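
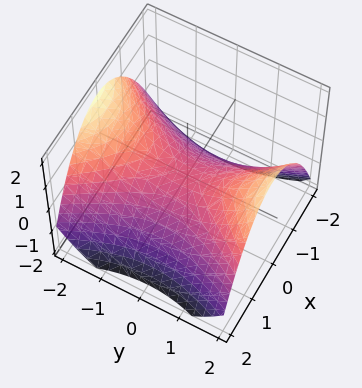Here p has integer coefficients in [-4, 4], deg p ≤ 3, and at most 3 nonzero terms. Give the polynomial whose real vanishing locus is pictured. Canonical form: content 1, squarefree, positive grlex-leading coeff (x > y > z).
First, the degree is 2 — a saddle surface; a quadric.
Next, symmetries: mirror symmetry y ↦ −y ⇒ only even powers of y; the x ↦ −x reflection is a symmetry, so x appears only in even powers.
Then, reading off the gridlines: it crosses the z-axis at the gridline z = 0; it crosses the y-axis at the gridline y = 0.
Finally, putting this together gives p.

2*x^2 - y^2 + 3*z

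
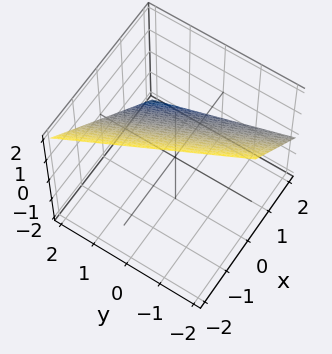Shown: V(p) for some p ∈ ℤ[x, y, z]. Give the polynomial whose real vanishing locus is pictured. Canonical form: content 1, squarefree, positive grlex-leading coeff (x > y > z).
2*x + y + 2*z - 2

deg p = 1. Every cross-section is a straight line — this is a plane.
From the axis intercepts and sections: one x-axis crossing is at x = 1; it meets the y-axis at y = 2 (among the integer gridlines); it meets the z-axis at z = 1 (among the integer gridlines).
The integer polynomial consistent with all of this is the stated p.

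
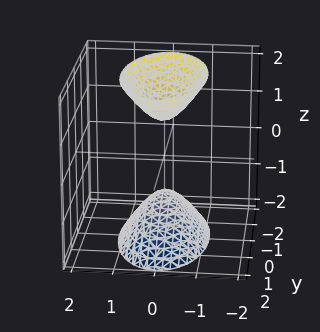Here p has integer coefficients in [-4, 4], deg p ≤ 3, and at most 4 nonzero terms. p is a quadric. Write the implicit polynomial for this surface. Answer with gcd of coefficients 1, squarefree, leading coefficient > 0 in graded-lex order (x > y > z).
3*x^2 + y^2 - z^2 + 1

I count 2 distinct pieces. Treating them together as one polynomial.
The degree is 2 — two separate bowl-shaped sheets opening away from each other; a quadric.
Symmetries: mirror symmetry z ↦ −z ⇒ only even powers of z; the y ↦ −y reflection is a symmetry, so y appears only in even powers; the x ↦ −x reflection is a symmetry, so x appears only in even powers.
Checking where it meets the axes: it misses every integer gridline on the y-axis; the surface avoids every integer x-axis point in the box; among the integer gridlines, it crosses the z-axis at z ∈ {-1, 1}.
Together with the visible shape, these determine p as stated.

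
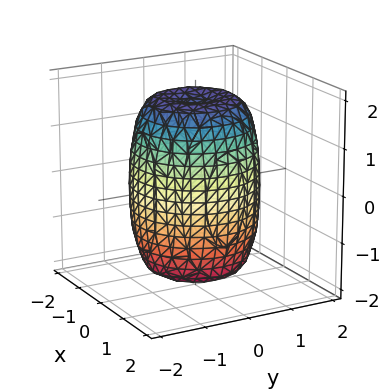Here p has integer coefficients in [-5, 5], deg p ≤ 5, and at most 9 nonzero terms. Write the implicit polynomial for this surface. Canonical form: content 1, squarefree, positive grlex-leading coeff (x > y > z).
2*x^4 + 4*x^2*y^2 + 2*y^4 - 2*x^2 - 2*y^2 + z^2 - 3

The degree is 4 — no degree-3 surface has this shape.
Symmetries: every cross-section ⟂ z is a circle, so x, y appear only via x² + y².
Against the integer gridlines: a circular section at z = 0 has radius between 1 and 2.
Putting this together gives p.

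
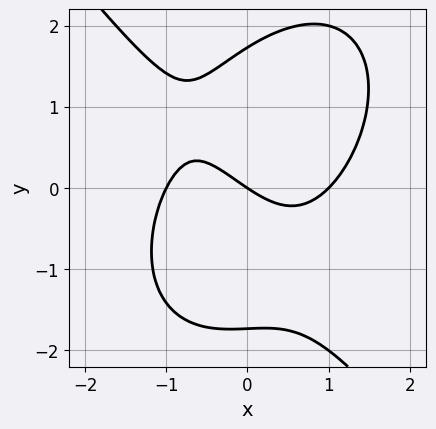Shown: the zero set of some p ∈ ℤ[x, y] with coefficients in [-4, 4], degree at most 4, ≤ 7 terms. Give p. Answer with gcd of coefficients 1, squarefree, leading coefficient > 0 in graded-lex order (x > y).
Degree: the shape is more complex than any degree-2 curve, so deg p = 3.
Observable constraints: one y-axis crossing is at y = 0; the x-axis gridline crossings are at x ∈ {-1, 0, 1}.
Fitting integer coefficients to these (and the overall shape) gives p.

2*x^3 + y^3 - x*y - 2*x - 3*y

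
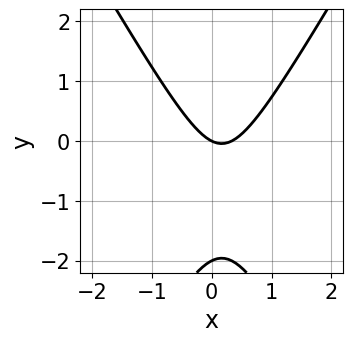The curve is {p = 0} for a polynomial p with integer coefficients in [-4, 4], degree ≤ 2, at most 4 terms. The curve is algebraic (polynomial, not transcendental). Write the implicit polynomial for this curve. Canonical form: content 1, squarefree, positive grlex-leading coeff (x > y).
(a) Degree: a generic line meets the curve in up to 2 points, so deg p = 2.
(b) Checking where it meets the axes: it crosses the x-axis at the gridline x = 0; among the integer gridlines, it crosses the y-axis at y ∈ {-2, 0}.
(c) Assembling these constraints gives the stated polynomial.

3*x^2 - y^2 - x - 2*y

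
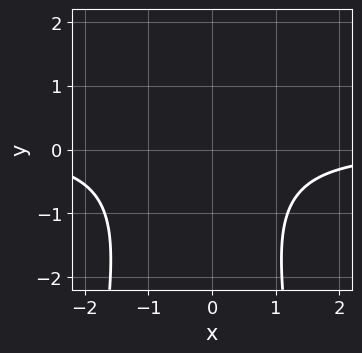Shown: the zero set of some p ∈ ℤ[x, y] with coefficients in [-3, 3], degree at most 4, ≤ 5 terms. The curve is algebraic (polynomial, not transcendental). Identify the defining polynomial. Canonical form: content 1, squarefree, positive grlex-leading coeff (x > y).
(a) Degree: the shape is more complex than any degree-2 curve, so deg p = 3.
(b) Checking where it meets the axes: the curve avoids every integer x-axis point in the box; the curve avoids every integer y-axis point in the box.
(c) Putting this together gives p.

2*x^2*y + x*y + y^2 + 3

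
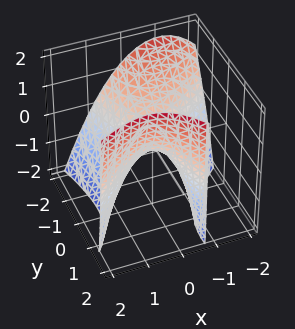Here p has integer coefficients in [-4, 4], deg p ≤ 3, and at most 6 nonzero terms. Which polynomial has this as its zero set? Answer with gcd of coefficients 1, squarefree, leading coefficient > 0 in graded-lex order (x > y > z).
The degree is 2 — a generic line meets the surface in up to 2 points.
Observable constraints: one y-axis crossing is at y = 0; one z-axis crossing is at z = 0; one x-axis crossing is at x = 0.
These observations pin down the coefficients.

2*x^2 - 2*x*y - y^2 - y*z + 2*z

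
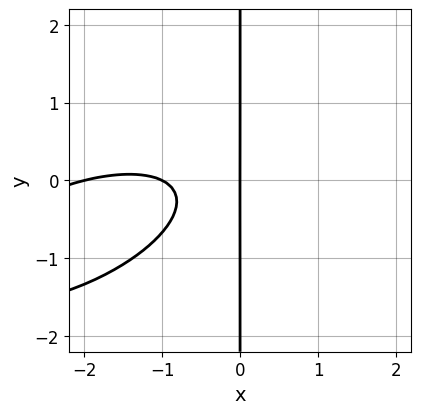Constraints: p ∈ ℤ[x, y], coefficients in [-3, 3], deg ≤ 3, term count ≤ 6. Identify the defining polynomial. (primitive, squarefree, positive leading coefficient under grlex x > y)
x^3 - 2*x^2*y + 3*x*y^2 + 3*x^2 + 2*x

First, the degree is 3 — a generic line meets the curve in up to 3 points.
Next, against the integer gridlines: every point of the y-axis in the box is on the curve; among the integer gridlines, it crosses the x-axis at x ∈ {-2, -1, 0}.
Finally, the integer polynomial consistent with all of this is the stated p.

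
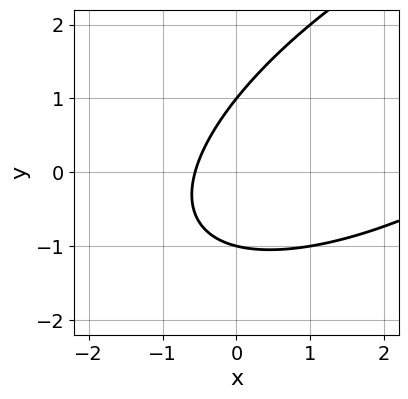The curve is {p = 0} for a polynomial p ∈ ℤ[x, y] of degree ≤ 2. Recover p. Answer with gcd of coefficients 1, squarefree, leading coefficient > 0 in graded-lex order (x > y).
deg p = 2. The shape is more complex than any degree-1 curve.
Reading off the gridlines: among the integer gridlines, it crosses the y-axis at y ∈ {-1, 1}.
Matching integer coefficients to the picture gives p.

x^2 - 2*x*y + 2*y^2 - 3*x - 2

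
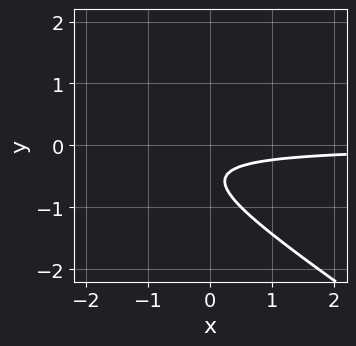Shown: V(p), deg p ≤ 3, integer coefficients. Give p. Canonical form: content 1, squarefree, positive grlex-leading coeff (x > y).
2*x*y + 3*y^2 + 3*y + 1

1. deg p = 2. The shape is more complex than any degree-1 curve.
2. Checking where it meets the axes: it misses every integer gridline on the y-axis; it misses every integer gridline on the x-axis.
3. Fitting integer coefficients to these (and the overall shape) gives p.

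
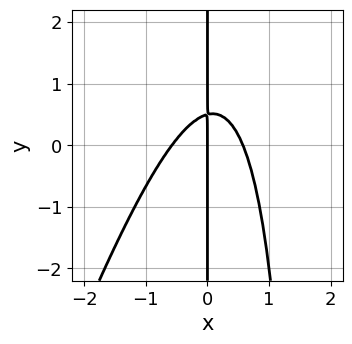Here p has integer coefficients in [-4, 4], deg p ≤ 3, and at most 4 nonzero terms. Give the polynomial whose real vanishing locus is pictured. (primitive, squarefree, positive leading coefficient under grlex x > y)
3*x^3 - x^2*y + 2*x*y - x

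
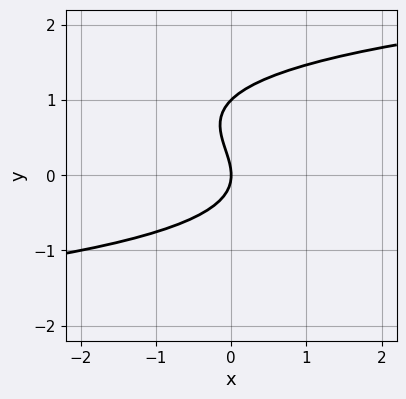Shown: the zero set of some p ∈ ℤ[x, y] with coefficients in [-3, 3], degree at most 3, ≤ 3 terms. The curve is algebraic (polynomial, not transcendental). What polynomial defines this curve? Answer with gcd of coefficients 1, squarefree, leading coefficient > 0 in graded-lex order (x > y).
y^3 - y^2 - x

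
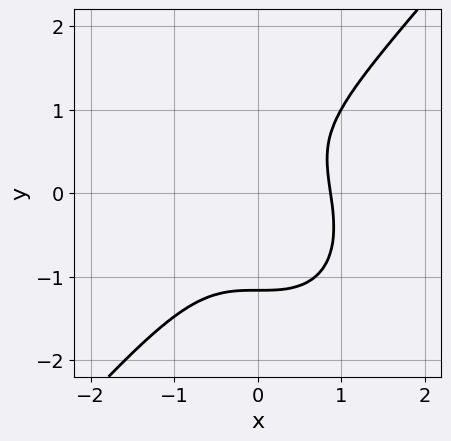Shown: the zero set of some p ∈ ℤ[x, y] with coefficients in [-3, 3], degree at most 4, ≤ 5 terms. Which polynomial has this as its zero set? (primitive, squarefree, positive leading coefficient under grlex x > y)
First, degree: a generic line meets the curve in up to 3 points, so deg p = 3.
Finally, the integer polynomial consistent with all of this is the stated p.

3*x^3 - 2*y^3 + y - 2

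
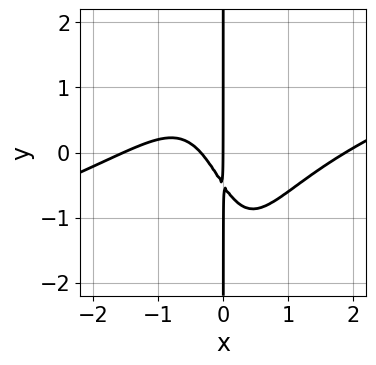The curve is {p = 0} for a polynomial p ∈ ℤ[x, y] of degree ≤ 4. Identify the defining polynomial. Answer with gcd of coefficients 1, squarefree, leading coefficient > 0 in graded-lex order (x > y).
x^4 - 3*x^3*y - 3*x^2 - 2*x*y - x

(a) Degree: the shape is more complex than any degree-3 curve, so deg p = 4.
(b) From the axis intercepts and sections: it meets the x-axis at x = 0 (among the integer gridlines); every point of the y-axis in the box is on the curve.
(c) Together with the visible shape, these determine p as stated.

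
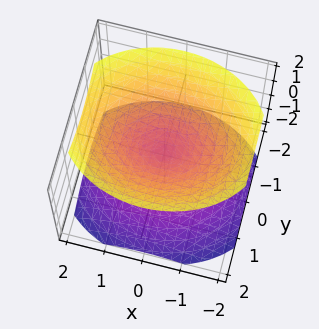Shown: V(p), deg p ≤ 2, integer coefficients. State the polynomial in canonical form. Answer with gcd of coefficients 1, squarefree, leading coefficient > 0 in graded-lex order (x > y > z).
I count 2 distinct pieces. They look like related sheets of one shape, so recover p as a whole.
Degree: a double cone through the origin; a quadric, so deg p = 2.
Symmetries: the x ↦ −x reflection is a symmetry, so x appears only in even powers; the y ↦ −y reflection is a symmetry, so y appears only in even powers; mirror symmetry z ↦ −z ⇒ only even powers of z.
Checking where it meets the axes: it crosses the x-axis at the gridline x = 0; one z-axis crossing is at z = 0.
Together with the visible shape, these determine p as stated.

2*x^2 + 3*y^2 - 3*z^2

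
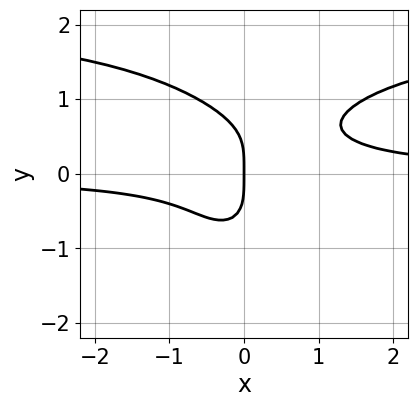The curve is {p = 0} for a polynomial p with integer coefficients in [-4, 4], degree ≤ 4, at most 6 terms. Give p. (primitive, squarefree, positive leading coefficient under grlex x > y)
1. The degree is 4 — the shape is more complex than any degree-3 curve.
2. Checking where it meets the axes: it meets the x-axis at x = 0 (among the integer gridlines); it meets the y-axis at y = 0 (among the integer gridlines).
3. Matching integer coefficients to the picture gives p.

x^2*y^2 + y^4 - 2*x^2*y + x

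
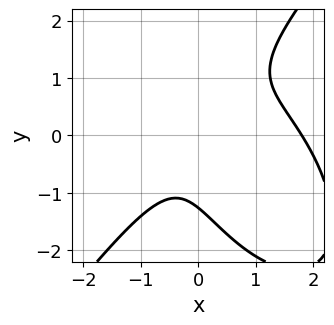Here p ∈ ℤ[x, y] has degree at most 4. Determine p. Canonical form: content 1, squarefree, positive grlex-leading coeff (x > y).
2*x^3 - y^3 - 3*x^2 + 3*x*y - 2

1. deg p = 3. No degree-2 curve has this shape.
2. Solving for integer coefficients yields p as stated.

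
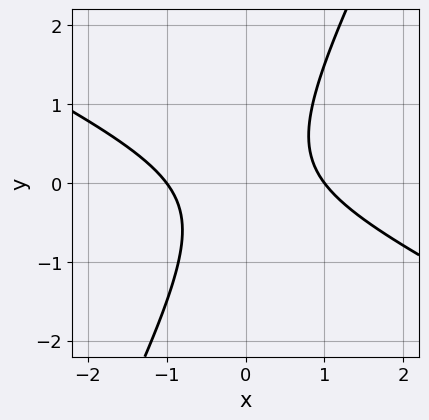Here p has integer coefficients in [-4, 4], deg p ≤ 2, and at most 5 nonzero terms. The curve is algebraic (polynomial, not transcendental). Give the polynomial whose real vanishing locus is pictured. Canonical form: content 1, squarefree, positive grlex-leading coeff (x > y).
1. deg p = 2. The shape is more complex than any degree-1 curve.
2. From the visible intercepts: the curve avoids every integer y-axis point in the box; the x-axis gridline crossings are at x ∈ {-1, 1}.
3. Solving for integer coefficients yields p as stated.

2*x^2 + 3*x*y - 2*y^2 - 2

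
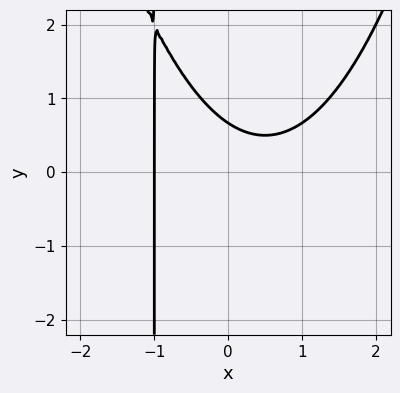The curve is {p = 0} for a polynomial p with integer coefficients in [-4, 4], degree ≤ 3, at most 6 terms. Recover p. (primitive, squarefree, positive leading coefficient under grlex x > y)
1. deg p = 3.
2. Checking where it meets the axes: it meets the x-axis at x = -1 (among the integer gridlines).
3. Solving for integer coefficients yields p as stated.

2*x^3 - 3*x*y - 3*y + 2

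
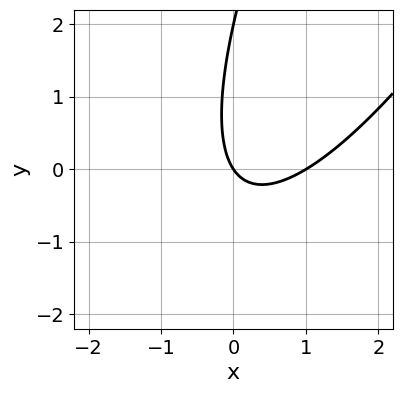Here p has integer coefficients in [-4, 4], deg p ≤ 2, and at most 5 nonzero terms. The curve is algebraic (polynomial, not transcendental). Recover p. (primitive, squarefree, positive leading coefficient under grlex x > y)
First, deg p = 2. A generic line meets the curve in up to 2 points.
Then, from the visible intercepts: among the integer gridlines, it crosses the x-axis at x ∈ {0, 1}; the y-axis gridline crossings are at y ∈ {0, 2}.
Finally, assembling these constraints gives the stated polynomial.

3*x^2 - 3*x*y + y^2 - 3*x - 2*y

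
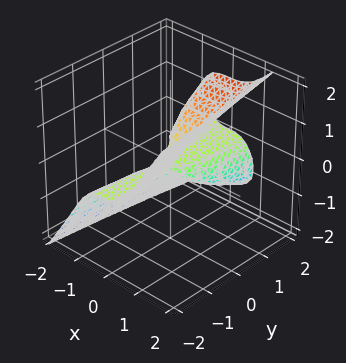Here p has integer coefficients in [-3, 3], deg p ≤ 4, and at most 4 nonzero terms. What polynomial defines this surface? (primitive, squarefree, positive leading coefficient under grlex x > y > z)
2*x^3 - z^3 + y*z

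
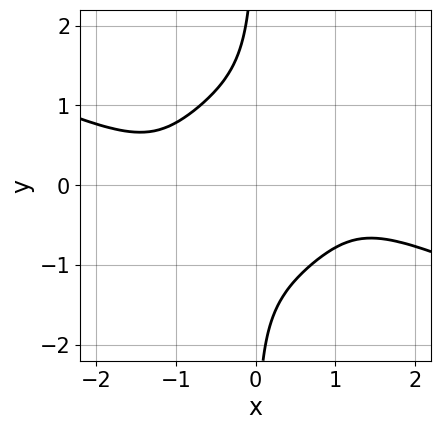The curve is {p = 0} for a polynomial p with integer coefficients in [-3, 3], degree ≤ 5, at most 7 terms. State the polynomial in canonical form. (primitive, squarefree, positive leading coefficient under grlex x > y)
First, degree: the shape is more complex than any degree-3 curve, so deg p = 4.
Next, observable constraints: the curve avoids every integer x-axis point in the box; no y-intercept at any integer in the box.
Finally, fitting integer coefficients to these (and the overall shape) gives p.

x^4 + 2*x^3*y + 3*x*y^3 - x^2 + 3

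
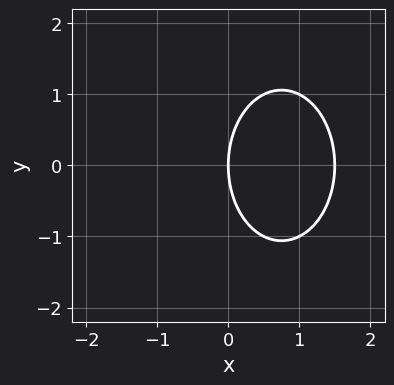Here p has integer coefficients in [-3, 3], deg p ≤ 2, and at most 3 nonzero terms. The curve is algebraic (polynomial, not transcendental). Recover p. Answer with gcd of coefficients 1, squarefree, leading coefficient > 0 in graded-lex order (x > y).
2*x^2 + y^2 - 3*x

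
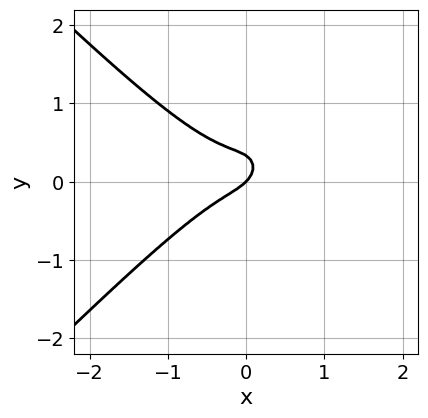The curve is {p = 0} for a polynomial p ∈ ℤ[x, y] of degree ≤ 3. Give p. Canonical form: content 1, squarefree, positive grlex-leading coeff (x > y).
First, the degree is 3 — a generic line meets the curve in up to 3 points.
Then, reading off the gridlines: one x-axis crossing is at x = 0; it crosses the y-axis at the gridline y = 0.
Finally, matching integer coefficients to the picture gives p.

3*x^3 - 3*x*y^2 + 3*y^2 + x - y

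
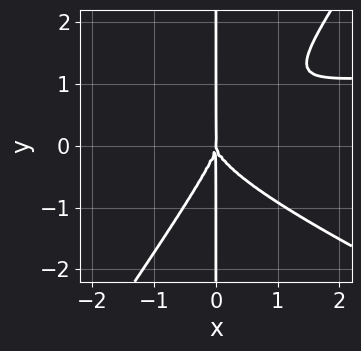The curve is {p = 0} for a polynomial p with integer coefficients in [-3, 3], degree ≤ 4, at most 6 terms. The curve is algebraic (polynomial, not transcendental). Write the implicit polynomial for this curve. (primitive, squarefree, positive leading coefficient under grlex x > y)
First, deg p = 4.
Then, reading off the gridlines: the visible y-axis segment lies entirely on the curve; it crosses the x-axis at the gridline x = 0.
Finally, the integer polynomial consistent with all of this is the stated p.

2*x^3*y + 3*x^2*y^2 - 3*x*y^3 - 3*x^3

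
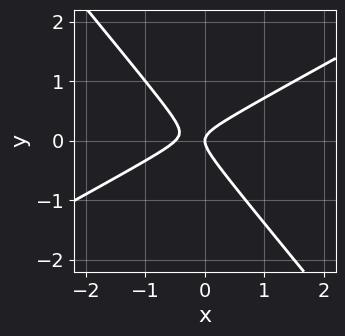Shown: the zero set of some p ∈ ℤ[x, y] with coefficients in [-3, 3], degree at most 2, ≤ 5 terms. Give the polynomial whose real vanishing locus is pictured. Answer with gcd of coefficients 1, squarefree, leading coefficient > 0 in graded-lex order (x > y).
2*x^2 - 2*x*y - 3*y^2 + x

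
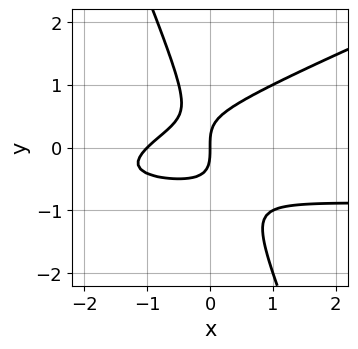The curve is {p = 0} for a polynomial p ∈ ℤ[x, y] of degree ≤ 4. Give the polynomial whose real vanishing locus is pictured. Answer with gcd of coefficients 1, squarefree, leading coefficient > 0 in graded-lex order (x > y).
x^2*y - 2*x*y^2 - y^3 + x^2 + x

1. Degree: the shape is more complex than any degree-2 curve, so deg p = 3.
2. Against the integer gridlines: the x-axis gridline crossings are at x ∈ {-1, 0}; it crosses the y-axis at the gridline y = 0.
3. Together with the visible shape, these determine p as stated.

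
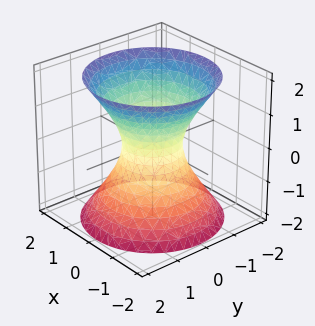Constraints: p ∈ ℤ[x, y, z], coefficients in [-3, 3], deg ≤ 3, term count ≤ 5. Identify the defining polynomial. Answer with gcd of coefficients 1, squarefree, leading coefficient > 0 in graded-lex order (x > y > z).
3*x^2 + 3*y^2 - 2*z^2 - 2

First, deg p = 2.
Then, symmetries: it's symmetric under z → −z, forcing even powers of z; the surface is invariant under rotation about z: p = q(x² + y², z).
Then, against the integer gridlines: a circular section at z = -1 has radius between 1 and 2; no z-intercept at any integer in the box.
Finally, assembling these constraints gives the stated polynomial.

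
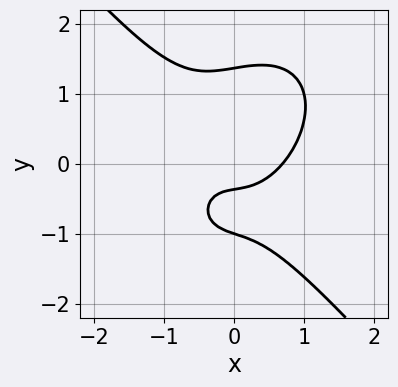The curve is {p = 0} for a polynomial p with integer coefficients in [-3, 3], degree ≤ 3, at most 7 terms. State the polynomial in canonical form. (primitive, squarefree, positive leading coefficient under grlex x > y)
3*x^3 + 2*y^3 - x*y - 3*y - 1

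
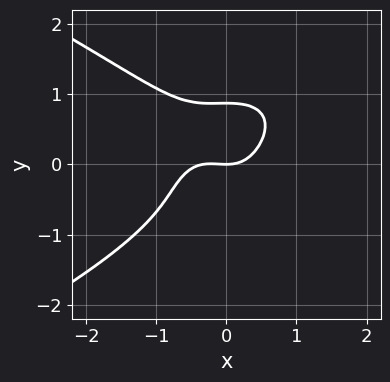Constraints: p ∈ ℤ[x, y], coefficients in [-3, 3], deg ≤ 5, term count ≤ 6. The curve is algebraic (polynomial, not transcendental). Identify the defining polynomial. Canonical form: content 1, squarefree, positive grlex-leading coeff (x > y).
3*y^4 + 3*x^3 + x^2 - 2*y

deg p = 4. No degree-3 curve has this shape.
Observable constraints: it meets the y-axis at y = 0 (among the integer gridlines); one x-axis crossing is at x = 0.
Matching integer coefficients to the picture gives p.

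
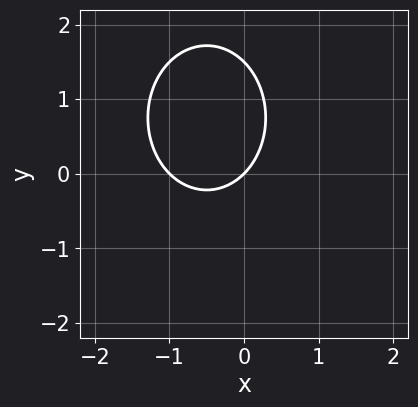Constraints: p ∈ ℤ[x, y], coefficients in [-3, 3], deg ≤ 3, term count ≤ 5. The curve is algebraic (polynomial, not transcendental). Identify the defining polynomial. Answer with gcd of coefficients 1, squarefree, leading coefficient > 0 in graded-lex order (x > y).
3*x^2 + 2*y^2 + 3*x - 3*y

The degree is 2 — the shape is more complex than any degree-1 curve.
Checking where it meets the axes: it crosses the y-axis at the gridline y = 0; among the integer gridlines, it crosses the x-axis at x ∈ {-1, 0}.
Putting this together gives p.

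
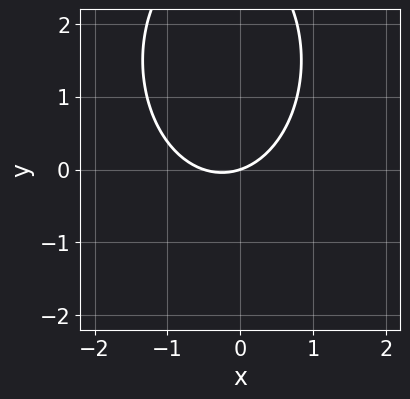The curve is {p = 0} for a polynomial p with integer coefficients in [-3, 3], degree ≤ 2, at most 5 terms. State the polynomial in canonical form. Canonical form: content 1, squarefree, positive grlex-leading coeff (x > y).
2*x^2 + y^2 + x - 3*y

deg p = 2. No degree-1 curve has this shape.
Checking where it meets the axes: it crosses the y-axis at the gridline y = 0; it meets the x-axis at x = 0 (among the integer gridlines).
These observations pin down the coefficients.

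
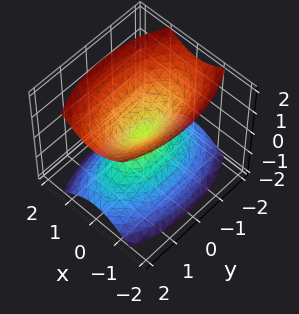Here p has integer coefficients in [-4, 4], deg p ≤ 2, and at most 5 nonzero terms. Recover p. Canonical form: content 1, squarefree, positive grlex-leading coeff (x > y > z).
I count 2 distinct pieces. They look like related sheets of one shape, so recover p as a whole.
Degree: two nappes meeting at a single point; a quadric, so deg p = 2.
Symmetries: it's symmetric under x → −x, forcing even powers of x; it's symmetric under z → −z, forcing even powers of z; the y ↦ −y reflection is a symmetry, so y appears only in even powers.
Checking where it meets the axes: one y-axis crossing is at y = 0; one x-axis crossing is at x = 0.
These observations pin down the coefficients.

3*x^2 + y^2 - 2*z^2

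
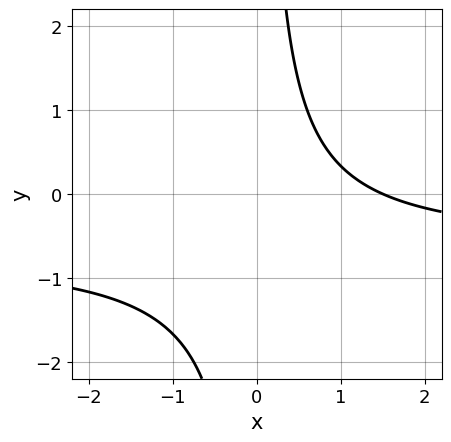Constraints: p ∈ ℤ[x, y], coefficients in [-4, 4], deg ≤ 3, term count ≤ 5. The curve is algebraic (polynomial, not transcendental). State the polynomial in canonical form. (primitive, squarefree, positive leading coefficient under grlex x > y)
3*x*y + 2*x - 3

The degree is 2 — a generic line meets the curve in up to 2 points.
From the axis intercepts and sections: no y-intercept at any integer in the box.
These observations pin down the coefficients.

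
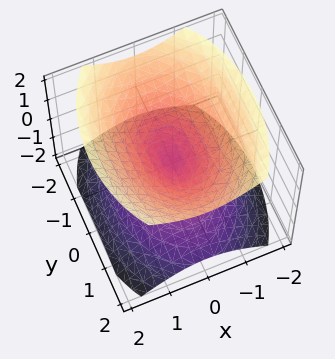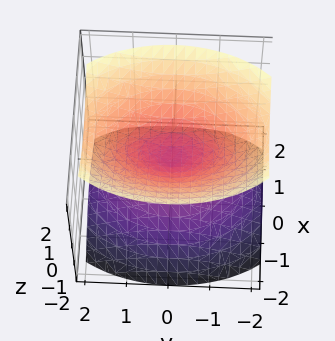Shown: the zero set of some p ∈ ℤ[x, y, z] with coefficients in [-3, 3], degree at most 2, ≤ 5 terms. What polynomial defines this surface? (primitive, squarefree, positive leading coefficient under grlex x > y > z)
1. The picture has 2 separate pieces. Treating them together as one polynomial.
2. Degree: a double cone through the origin; a quadric, so deg p = 2.
3. Symmetries: it's symmetric under y → −y, forcing even powers of y; the z ↦ −z reflection is a symmetry, so z appears only in even powers; mirror symmetry x ↦ −x ⇒ only even powers of x.
4. Reading off the gridlines: one z-axis crossing is at z = 0; it meets the y-axis at y = 0 (among the integer gridlines).
5. Fitting integer coefficients to these (and the overall shape) gives p.

2*x^2 + y^2 - 2*z^2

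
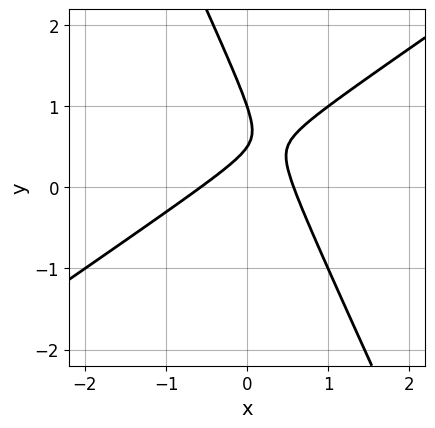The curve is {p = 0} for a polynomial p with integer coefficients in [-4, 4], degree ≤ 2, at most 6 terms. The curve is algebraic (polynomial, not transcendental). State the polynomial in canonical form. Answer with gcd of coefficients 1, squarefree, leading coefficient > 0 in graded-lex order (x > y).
3*x^2 - 3*x*y - 2*y^2 + 3*y - 1

1. The degree is 2 — no degree-1 curve has this shape.
2. From the visible intercepts: it crosses the y-axis at the gridline y = 1.
3. Matching integer coefficients to the picture gives p.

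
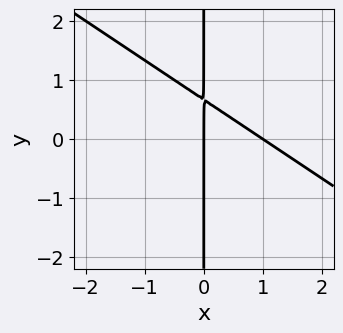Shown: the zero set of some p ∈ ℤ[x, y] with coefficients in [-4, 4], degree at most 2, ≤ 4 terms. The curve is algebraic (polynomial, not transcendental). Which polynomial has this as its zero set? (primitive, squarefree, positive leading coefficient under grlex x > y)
2*x^2 + 3*x*y - 2*x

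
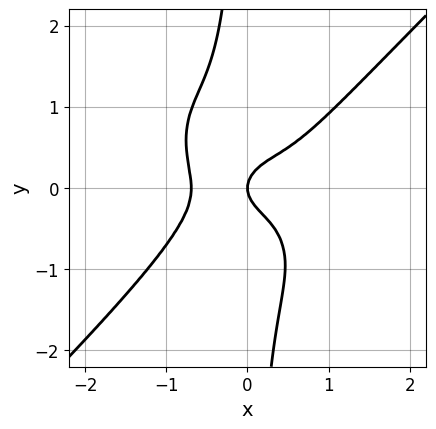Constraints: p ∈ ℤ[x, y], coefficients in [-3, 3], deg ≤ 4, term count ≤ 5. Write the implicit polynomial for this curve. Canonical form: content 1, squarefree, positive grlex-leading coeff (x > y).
First, degree: a generic line meets the curve in up to 4 points, so deg p = 4.
Next, checking where it meets the axes: it meets the x-axis at x = 0 (among the integer gridlines); one y-axis crossing is at y = 0.
Finally, putting this together gives p.

3*x^4 - 3*x*y^3 - 2*y^2 + x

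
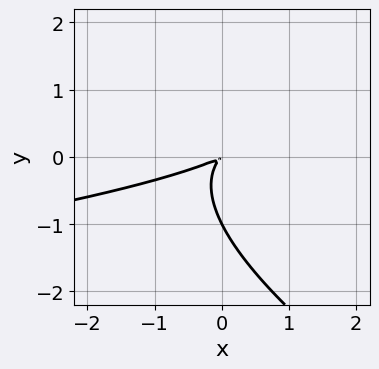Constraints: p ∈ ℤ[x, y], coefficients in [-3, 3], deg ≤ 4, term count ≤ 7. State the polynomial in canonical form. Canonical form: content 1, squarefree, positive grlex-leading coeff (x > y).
x*y^2 + 2*y^3 + x^2 - 3*x*y + 2*y^2

1. The degree is 3 — a generic line meets the curve in up to 3 points.
2. From the visible intercepts: one y-axis crossing is at y = -1.
3. Fitting integer coefficients to these (and the overall shape) gives p.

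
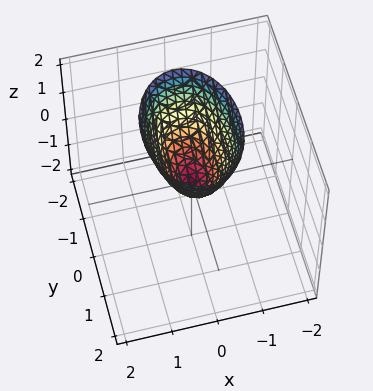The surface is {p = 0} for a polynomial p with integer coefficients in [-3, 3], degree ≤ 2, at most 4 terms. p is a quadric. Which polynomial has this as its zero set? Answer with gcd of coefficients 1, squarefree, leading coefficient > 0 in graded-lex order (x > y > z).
(a) deg p = 2.
(b) Symmetries: mirror symmetry y ↦ −y ⇒ only even powers of y; the x ↦ −x reflection is a symmetry, so x appears only in even powers.
(c) Reading off the gridlines: one y-axis crossing is at y = 0; one z-axis crossing is at z = 0.
(d) Fitting integer coefficients to these (and the overall shape) gives p.

2*x^2 + y^2 - z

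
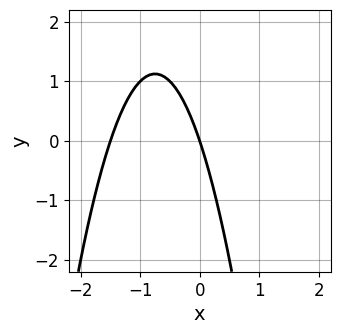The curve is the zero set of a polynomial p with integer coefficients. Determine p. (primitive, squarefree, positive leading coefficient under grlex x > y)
2*x^2 + 3*x + y

The degree is 2 — a generic line meets the curve in up to 2 points.
From the axis intercepts and sections: it meets the x-axis at x = 0 (among the integer gridlines); it meets the y-axis at y = 0 (among the integer gridlines).
These observations pin down the coefficients.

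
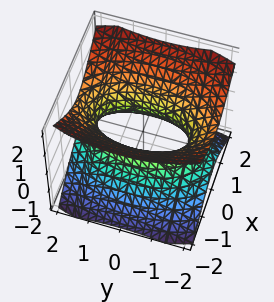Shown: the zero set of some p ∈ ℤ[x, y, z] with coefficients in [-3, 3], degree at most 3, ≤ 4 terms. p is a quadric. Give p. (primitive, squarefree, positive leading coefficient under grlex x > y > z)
First, deg p = 2.
Next, symmetries: the z ↦ −z reflection is a symmetry, so z appears only in even powers; the x ↦ −x reflection is a symmetry, so x appears only in even powers; it's symmetric under y → −y, forcing even powers of y.
Then, against the integer gridlines: the surface avoids every integer z-axis point in the box.
Finally, the integer polynomial consistent with all of this is the stated p.

3*x^2 + y^2 - 3*z^2 - 2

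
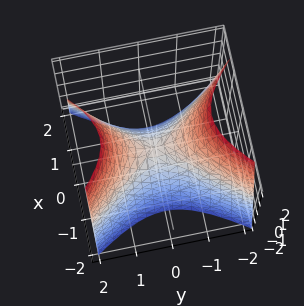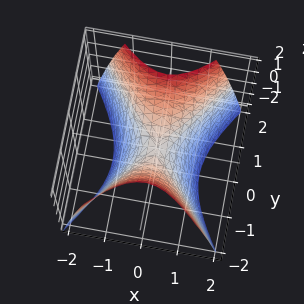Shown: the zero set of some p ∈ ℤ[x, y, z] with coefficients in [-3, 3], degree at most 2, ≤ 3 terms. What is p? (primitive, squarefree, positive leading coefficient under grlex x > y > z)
3*x^2 - 2*y^2 + 2*z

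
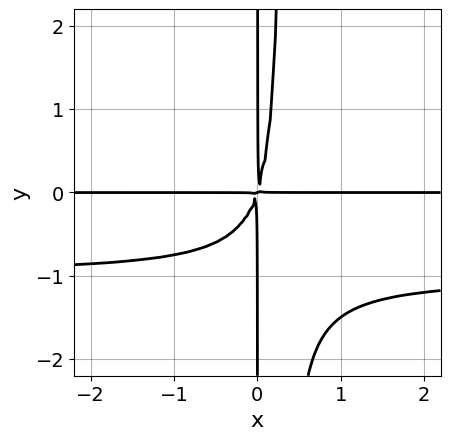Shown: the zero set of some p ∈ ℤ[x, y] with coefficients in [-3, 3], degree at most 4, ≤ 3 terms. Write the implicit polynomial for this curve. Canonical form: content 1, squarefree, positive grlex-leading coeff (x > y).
3*x^2*y^2 + 3*x^2*y - x*y^2

1. deg p = 4. The shape is more complex than any degree-3 curve.
2. Against the integer gridlines: the visible y-axis segment lies entirely on the curve; every point of the x-axis in the box is on the curve.
3. Matching integer coefficients to the picture gives p.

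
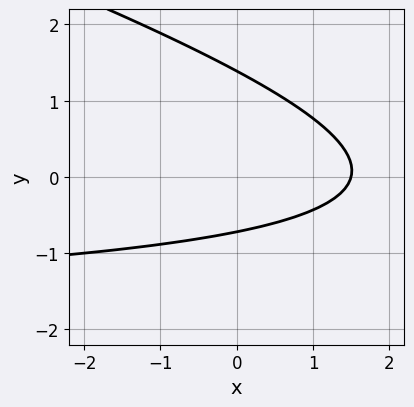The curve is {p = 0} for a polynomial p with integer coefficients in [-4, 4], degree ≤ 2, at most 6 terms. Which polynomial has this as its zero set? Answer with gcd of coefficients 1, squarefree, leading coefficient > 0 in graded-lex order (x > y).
x*y + 3*y^2 + 2*x - 2*y - 3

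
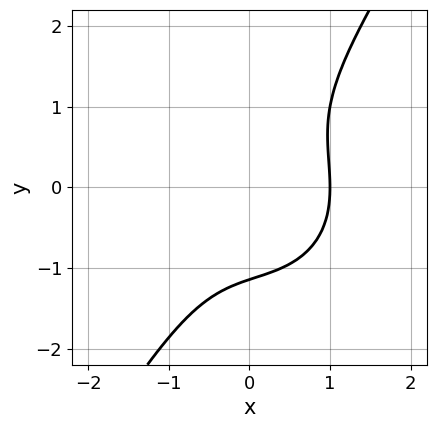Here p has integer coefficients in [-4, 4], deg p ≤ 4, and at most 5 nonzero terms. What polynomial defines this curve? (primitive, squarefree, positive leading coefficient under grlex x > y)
3*x^3 + 2*x*y^2 - 2*y^3 - 3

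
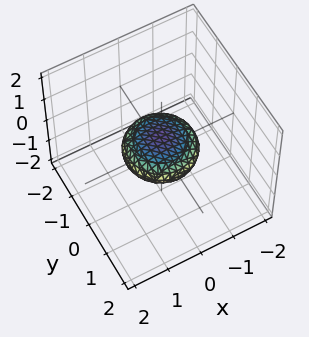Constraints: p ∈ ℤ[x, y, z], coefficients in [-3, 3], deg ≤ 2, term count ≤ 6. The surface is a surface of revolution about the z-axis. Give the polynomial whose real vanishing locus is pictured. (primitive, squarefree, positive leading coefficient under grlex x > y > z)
(a) The degree is 2 — a generic line meets the surface in up to 2 points.
(b) Symmetries: the z-axis is an axis of rotation, so x and y enter only as x² + y².
(c) From the visible intercepts: a circular section at z = 0 has radius exactly 1; the y-axis gridline crossings are at y ∈ {-1, 1}; among the integer gridlines, it crosses the x-axis at x ∈ {-1, 1}.
(d) Fitting integer coefficients to these (and the overall shape) gives p.

x^2 + y^2 + 3*z^2 - 1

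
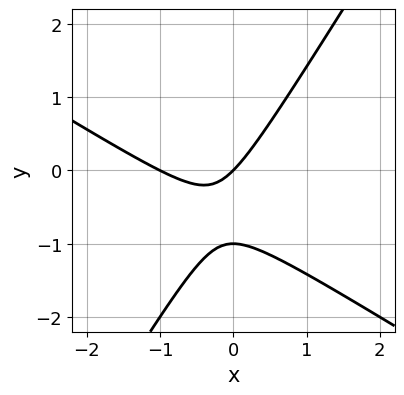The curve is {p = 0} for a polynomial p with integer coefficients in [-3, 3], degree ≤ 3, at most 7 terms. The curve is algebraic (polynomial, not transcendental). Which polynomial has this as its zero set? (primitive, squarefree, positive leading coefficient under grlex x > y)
x^2 + x*y - y^2 + x - y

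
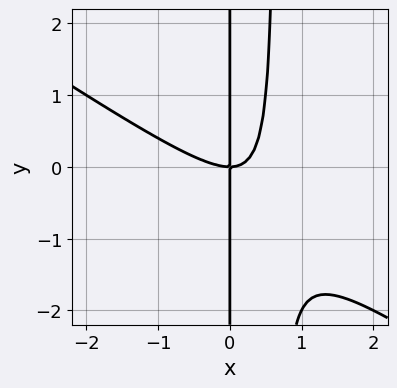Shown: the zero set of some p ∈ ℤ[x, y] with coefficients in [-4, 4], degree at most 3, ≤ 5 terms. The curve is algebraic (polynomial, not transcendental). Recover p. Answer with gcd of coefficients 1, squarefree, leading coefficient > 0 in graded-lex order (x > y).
(a) Degree: the shape is more complex than any degree-2 curve, so deg p = 3.
(b) Reading off the gridlines: one x-axis crossing is at x = 0; the visible y-axis segment lies entirely on the curve.
(c) Matching integer coefficients to the picture gives p.

2*x^3 + 3*x^2*y - 2*x*y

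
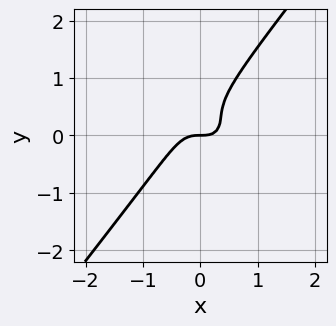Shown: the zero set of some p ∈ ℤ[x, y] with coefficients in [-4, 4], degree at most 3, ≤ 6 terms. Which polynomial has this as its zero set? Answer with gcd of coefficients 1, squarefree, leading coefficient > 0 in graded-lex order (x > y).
(a) deg p = 3. The shape is more complex than any degree-2 curve.
(b) Checking where it meets the axes: it meets the x-axis at x = 0 (among the integer gridlines); it crosses the y-axis at the gridline y = 0.
(c) Solving for integer coefficients yields p as stated.

3*x^3 + 2*x*y^2 - 3*y^3 + 2*y^2 - y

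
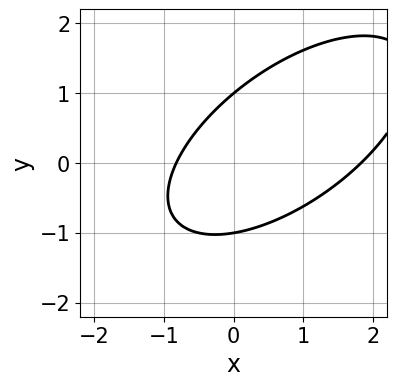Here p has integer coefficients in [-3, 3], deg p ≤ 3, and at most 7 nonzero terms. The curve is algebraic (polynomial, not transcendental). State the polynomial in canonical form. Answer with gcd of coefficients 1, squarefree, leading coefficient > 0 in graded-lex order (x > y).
1. Degree: no degree-1 curve has this shape, so deg p = 2.
2. Against the integer gridlines: the y-axis gridline crossings are at y ∈ {-1, 1}.
3. Matching integer coefficients to the picture gives p.

2*x^2 - 3*x*y + 3*y^2 - 2*x - 3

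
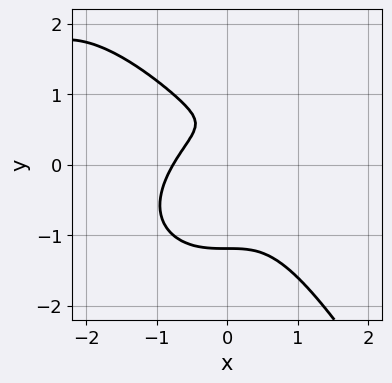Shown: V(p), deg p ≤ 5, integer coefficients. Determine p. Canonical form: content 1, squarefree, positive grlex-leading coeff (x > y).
First, degree: the shape is more complex than any degree-3 curve, so deg p = 4.
Finally, solving for integer coefficients yields p as stated.

x^4 + 3*x^3 + 2*y^3 - 2*y + 1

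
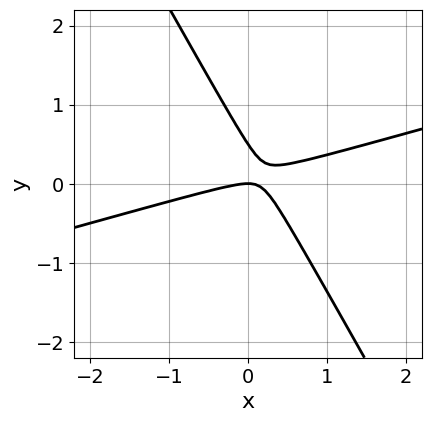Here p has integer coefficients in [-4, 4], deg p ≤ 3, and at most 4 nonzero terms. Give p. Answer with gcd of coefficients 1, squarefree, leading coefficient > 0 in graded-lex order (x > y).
x^2 - 3*x*y - 2*y^2 + y

1. The degree is 2 — a generic line meets the curve in up to 2 points.
2. Observable constraints: one x-axis crossing is at x = 0; one y-axis crossing is at y = 0.
3. Putting this together gives p.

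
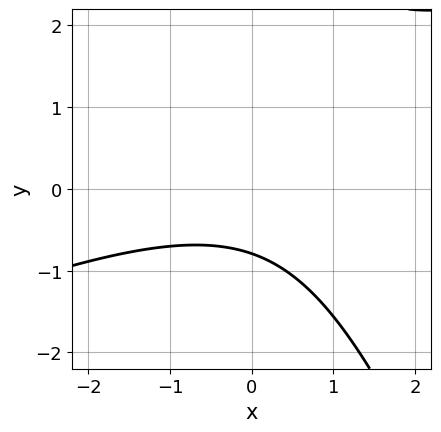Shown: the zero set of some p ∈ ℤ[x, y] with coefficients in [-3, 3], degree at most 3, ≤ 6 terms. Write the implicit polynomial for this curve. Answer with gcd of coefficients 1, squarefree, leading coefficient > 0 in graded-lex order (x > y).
x^2 - 2*x*y - y^2 + 3*y + 3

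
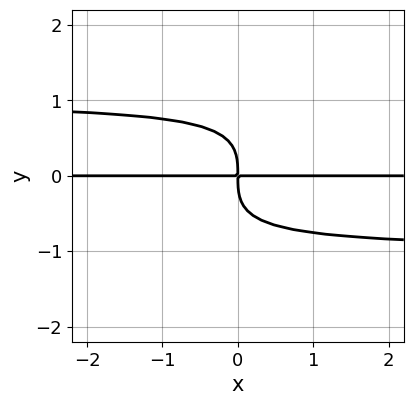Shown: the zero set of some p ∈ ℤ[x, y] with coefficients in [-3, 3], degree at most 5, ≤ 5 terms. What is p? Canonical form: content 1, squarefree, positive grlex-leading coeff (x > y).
(a) Degree: a generic line meets the curve in up to 4 points, so deg p = 4.
(b) From the visible intercepts: every point of the x-axis in the box is on the curve.
(c) These observations pin down the coefficients.

x*y^3 - y^4 - x*y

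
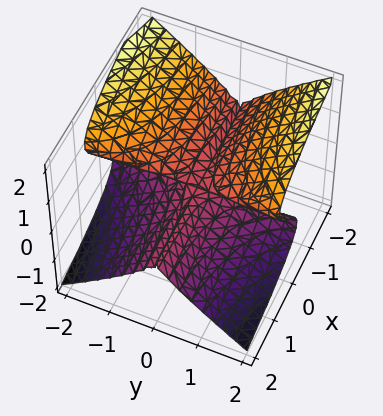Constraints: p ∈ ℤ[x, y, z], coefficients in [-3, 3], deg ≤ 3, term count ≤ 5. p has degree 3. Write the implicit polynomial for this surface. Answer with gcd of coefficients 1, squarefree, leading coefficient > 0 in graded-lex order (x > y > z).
1. The degree is 3 — no degree-2 surface has this shape.
2. Reading off the gridlines: every point of the x-axis in the box is on the surface; it crosses the z-axis at the gridline z = 0; every point of the y-axis in the box is on the surface.
3. Solving for integer coefficients yields p as stated.

x*y^2 - y^2*z + 2*z^3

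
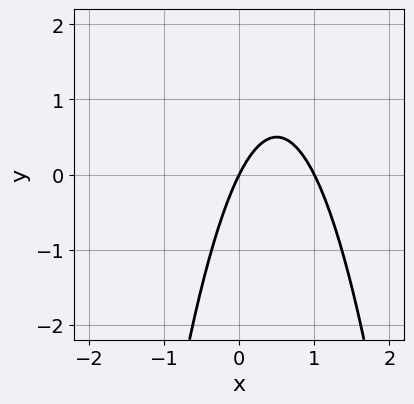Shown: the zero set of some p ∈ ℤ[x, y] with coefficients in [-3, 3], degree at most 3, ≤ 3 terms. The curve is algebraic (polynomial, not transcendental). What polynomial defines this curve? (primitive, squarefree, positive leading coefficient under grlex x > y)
2*x^2 - 2*x + y

deg p = 2. The shape is more complex than any degree-1 curve.
Observable constraints: among the integer gridlines, it crosses the x-axis at x ∈ {0, 1}; it crosses the y-axis at the gridline y = 0.
Assembling these constraints gives the stated polynomial.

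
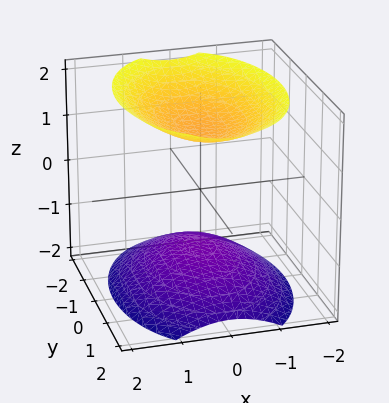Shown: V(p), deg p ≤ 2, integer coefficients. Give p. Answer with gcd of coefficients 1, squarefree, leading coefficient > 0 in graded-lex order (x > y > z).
2*x^2 + y^2 - 2*z^2 + 3

(a) I count 2 distinct pieces. They look like related sheets of one shape, so recover p as a whole.
(b) The degree is 2 — two separate bowl-shaped sheets opening away from each other; a quadric.
(c) Symmetries: it's symmetric under x → −x, forcing even powers of x; it's symmetric under z → −z, forcing even powers of z; mirror symmetry y ↦ −y ⇒ only even powers of y.
(d) From the axis intercepts and sections: it misses every integer gridline on the x-axis; no y-intercept at any integer in the box.
(e) These observations pin down the coefficients.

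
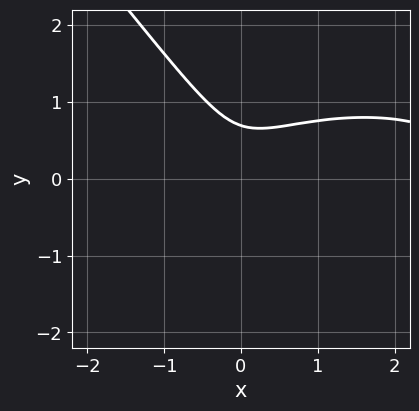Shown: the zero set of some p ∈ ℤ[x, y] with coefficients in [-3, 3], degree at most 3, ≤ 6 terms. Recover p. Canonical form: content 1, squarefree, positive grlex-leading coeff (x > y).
x^3 + 3*x*y^2 + 3*y^3 - 3*x^2 - 1

First, degree: a generic line meets the curve in up to 3 points, so deg p = 3.
Next, observable constraints: it misses every integer gridline on the x-axis.
Finally, assembling these constraints gives the stated polynomial.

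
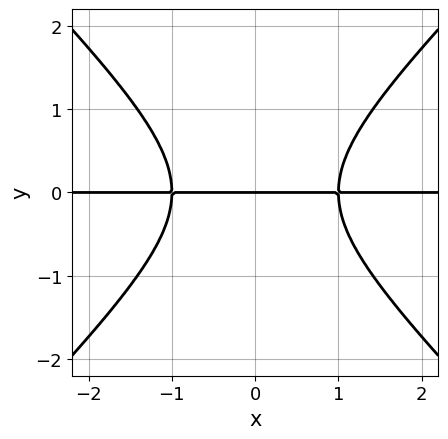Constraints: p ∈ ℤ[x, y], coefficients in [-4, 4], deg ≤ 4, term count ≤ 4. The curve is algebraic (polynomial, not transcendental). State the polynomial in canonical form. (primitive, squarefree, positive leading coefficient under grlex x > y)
The degree is 3 — no degree-2 curve has this shape.
Symmetries: the x ↦ −x reflection is a symmetry, so x appears only in even powers.
Reading off the gridlines: it crosses the y-axis at the gridline y = 0; every point of the x-axis in the box is on the curve.
Assembling these constraints gives the stated polynomial.

x^2*y - y^3 - y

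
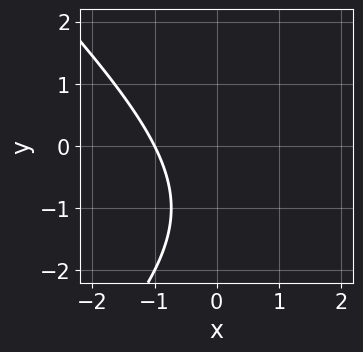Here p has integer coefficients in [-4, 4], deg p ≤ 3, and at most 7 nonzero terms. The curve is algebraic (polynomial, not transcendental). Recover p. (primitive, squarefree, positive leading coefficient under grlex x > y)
1. The degree is 2 — the shape is more complex than any degree-1 curve.
2. Against the integer gridlines: no y-intercept at any integer in the box; one x-axis crossing is at x = -1.
3. These observations pin down the coefficients.

x^2 - y^2 - 2*x - 2*y - 3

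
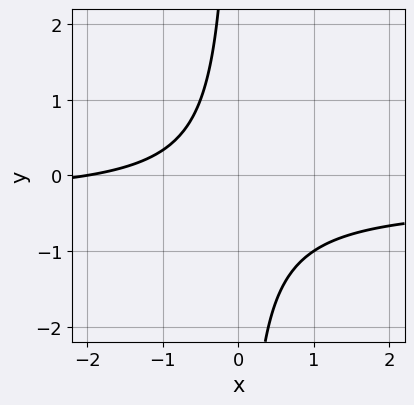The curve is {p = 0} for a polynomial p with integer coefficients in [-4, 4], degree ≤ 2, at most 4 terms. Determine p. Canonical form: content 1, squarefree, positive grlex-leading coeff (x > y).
3*x*y + x + 2

(a) The degree is 2 — a generic line meets the curve in up to 2 points.
(b) Reading off the gridlines: it crosses the x-axis at the gridline x = -2; no y-intercept at any integer in the box.
(c) Solving for integer coefficients yields p as stated.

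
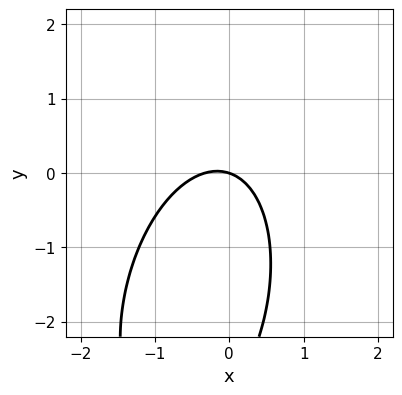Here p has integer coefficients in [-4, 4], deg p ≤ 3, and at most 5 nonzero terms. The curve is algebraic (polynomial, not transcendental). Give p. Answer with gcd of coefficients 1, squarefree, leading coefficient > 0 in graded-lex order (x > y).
3*x^2 - x*y + y^2 + x + 3*y

First, the degree is 2 — a generic line meets the curve in up to 2 points.
Next, from the axis intercepts and sections: one y-axis crossing is at y = 0; one x-axis crossing is at x = 0.
Finally, together with the visible shape, these determine p as stated.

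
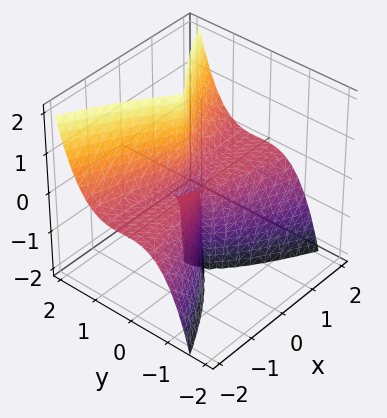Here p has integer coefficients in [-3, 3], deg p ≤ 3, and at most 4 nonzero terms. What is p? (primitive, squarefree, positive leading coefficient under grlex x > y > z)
x^2*z - 2*y^3 + y^2

First, degree: the shape is more complex than any degree-2 surface, so deg p = 3.
Next, reading off the gridlines: the visible z-axis segment lies entirely on the surface; every point of the x-axis in the box is on the surface.
Finally, solving for integer coefficients yields p as stated.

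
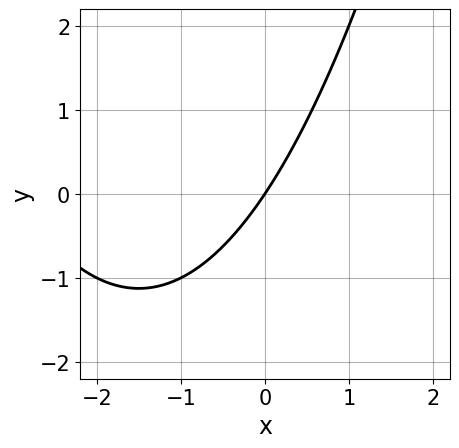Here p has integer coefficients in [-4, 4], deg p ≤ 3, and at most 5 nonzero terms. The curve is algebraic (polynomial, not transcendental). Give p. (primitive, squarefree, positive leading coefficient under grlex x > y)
x^2 + 3*x - 2*y

First, deg p = 2. A generic line meets the curve in up to 2 points.
Then, checking where it meets the axes: it crosses the y-axis at the gridline y = 0; it crosses the x-axis at the gridline x = 0.
Finally, together with the visible shape, these determine p as stated.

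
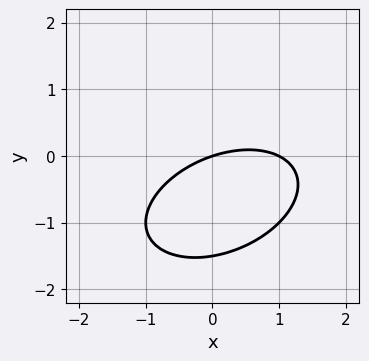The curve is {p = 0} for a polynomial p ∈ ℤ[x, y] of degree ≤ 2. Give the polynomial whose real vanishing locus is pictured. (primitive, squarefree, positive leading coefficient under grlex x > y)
x^2 - x*y + 2*y^2 - x + 3*y

(a) Degree: no degree-1 curve has this shape, so deg p = 2.
(b) Against the integer gridlines: among the integer gridlines, it crosses the x-axis at x ∈ {0, 1}; one y-axis crossing is at y = 0.
(c) Putting this together gives p.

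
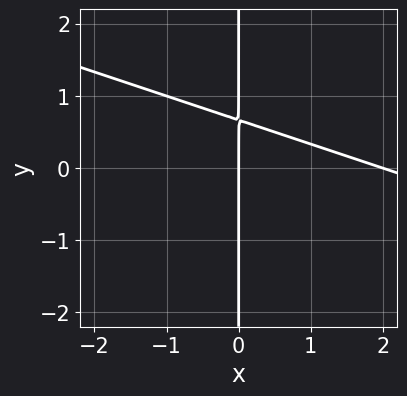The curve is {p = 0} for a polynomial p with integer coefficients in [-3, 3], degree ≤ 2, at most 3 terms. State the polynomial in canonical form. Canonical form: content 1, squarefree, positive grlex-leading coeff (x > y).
x^2 + 3*x*y - 2*x

First, the degree is 2 — no degree-1 curve has this shape.
Next, checking where it meets the axes: among the integer gridlines, it crosses the x-axis at x ∈ {0, 2}; every point of the y-axis in the box is on the curve.
Finally, assembling these constraints gives the stated polynomial.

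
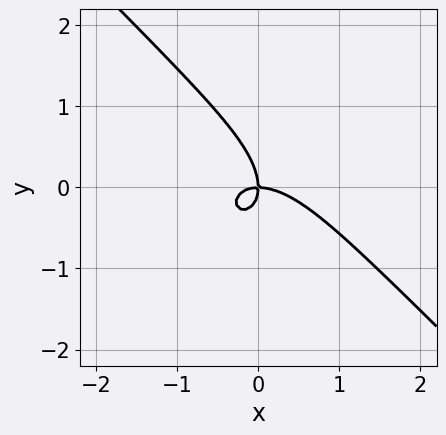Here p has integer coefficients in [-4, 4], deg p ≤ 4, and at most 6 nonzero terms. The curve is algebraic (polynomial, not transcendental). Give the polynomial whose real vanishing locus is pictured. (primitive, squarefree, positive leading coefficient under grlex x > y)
The degree is 3 — no degree-2 curve has this shape.
Checking where it meets the axes: it meets the y-axis at y = 0 (among the integer gridlines); one x-axis crossing is at x = 0.
The integer polynomial consistent with all of this is the stated p.

x^3 + x^2*y + x*y^2 + y^3 + x*y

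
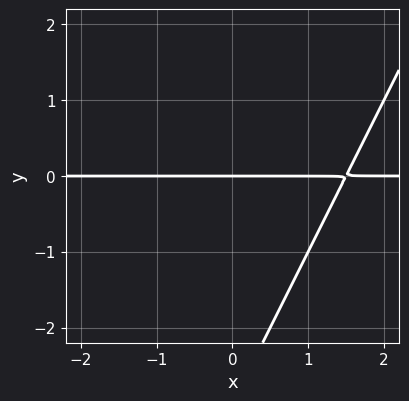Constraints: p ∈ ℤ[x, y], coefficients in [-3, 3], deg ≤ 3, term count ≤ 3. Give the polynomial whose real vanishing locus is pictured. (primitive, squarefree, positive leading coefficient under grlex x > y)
First, deg p = 2. The shape is more complex than any degree-1 curve.
Then, against the integer gridlines: the visible x-axis segment lies entirely on the curve; one y-axis crossing is at y = 0.
Finally, assembling these constraints gives the stated polynomial.

2*x*y - y^2 - 3*y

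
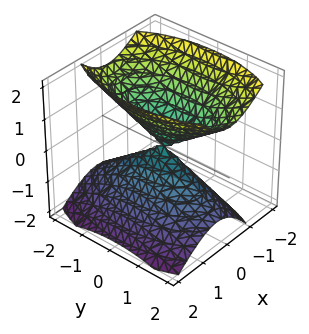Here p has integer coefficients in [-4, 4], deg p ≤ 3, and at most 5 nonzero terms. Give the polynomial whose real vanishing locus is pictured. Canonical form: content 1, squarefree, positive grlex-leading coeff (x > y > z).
First, the picture has 2 separate pieces.
Then, deg p = 2.
Next, against the integer gridlines: it meets the x-axis at x = 0 (among the integer gridlines); it crosses the y-axis at the gridline y = 0; it crosses the z-axis at the gridline z = 0.
Finally, fitting integer coefficients to these (and the overall shape) gives p.

3*x^2 + x*z + y^2 - 2*z^2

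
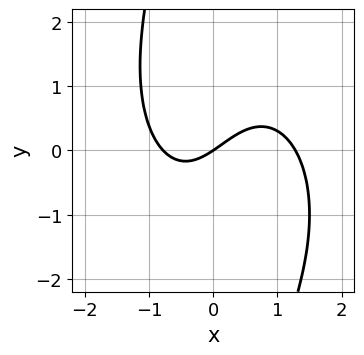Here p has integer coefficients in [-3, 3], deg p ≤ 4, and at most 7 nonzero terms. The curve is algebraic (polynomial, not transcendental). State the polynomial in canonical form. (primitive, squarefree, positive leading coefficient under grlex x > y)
2*x^3 + x*y^2 - x^2 - 2*x + 3*y

(a) deg p = 3. No degree-2 curve has this shape.
(b) Observable constraints: it meets the y-axis at y = 0 (among the integer gridlines); it meets the x-axis at x = 0 (among the integer gridlines).
(c) Fitting integer coefficients to these (and the overall shape) gives p.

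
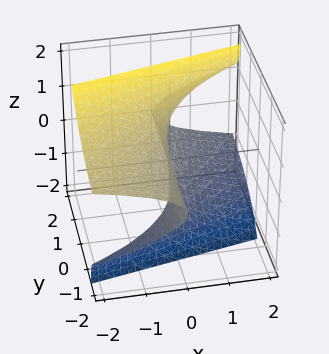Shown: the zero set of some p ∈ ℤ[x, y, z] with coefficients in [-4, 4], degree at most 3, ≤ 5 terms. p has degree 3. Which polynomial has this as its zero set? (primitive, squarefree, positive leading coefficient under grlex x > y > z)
(a) deg p = 3.
(b) Against the integer gridlines: one x-axis crossing is at x = 0; it meets the z-axis at z = 0 (among the integer gridlines); the visible y-axis segment lies entirely on the surface.
(c) Putting this together gives p.

2*y*z^2 - z^3 - 2*x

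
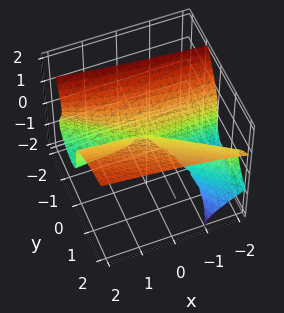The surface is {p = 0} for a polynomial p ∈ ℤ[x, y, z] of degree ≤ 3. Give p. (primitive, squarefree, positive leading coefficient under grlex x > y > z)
3*y*z^2 + 2*z^3 - 2*x*y - 3*y^2

(a) deg p = 3.
(b) Against the integer gridlines: one y-axis crossing is at y = 0; every point of the x-axis in the box is on the surface; one z-axis crossing is at z = 0.
(c) These observations pin down the coefficients.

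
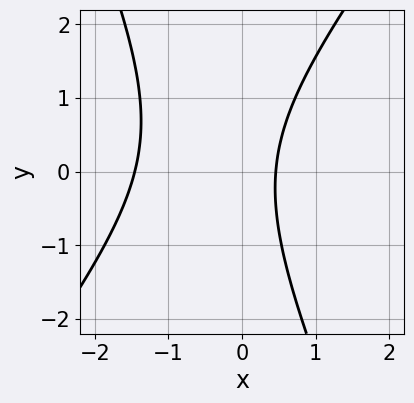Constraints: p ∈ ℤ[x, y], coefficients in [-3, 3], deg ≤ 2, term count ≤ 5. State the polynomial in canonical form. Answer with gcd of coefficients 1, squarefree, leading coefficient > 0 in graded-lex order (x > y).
1. deg p = 2. The shape is more complex than any degree-1 curve.
2. From the visible intercepts: it misses every integer gridline on the y-axis.
3. Fitting integer coefficients to these (and the overall shape) gives p.

3*x^2 - x*y - y^2 + 3*x - 2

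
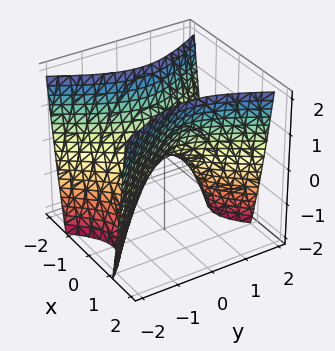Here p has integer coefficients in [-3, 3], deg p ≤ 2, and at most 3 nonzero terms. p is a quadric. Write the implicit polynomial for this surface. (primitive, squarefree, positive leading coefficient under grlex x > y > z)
Degree: a hyperbolic paraboloid; a quadric, so deg p = 2.
Symmetries: mirror symmetry x ↦ −x ⇒ only even powers of x; mirror symmetry y ↦ −y ⇒ only even powers of y.
Reading off the gridlines: it meets the z-axis at z = 0 (among the integer gridlines); it meets the y-axis at y = 0 (among the integer gridlines).
Solving for integer coefficients yields p as stated.

2*x^2 - y^2 - z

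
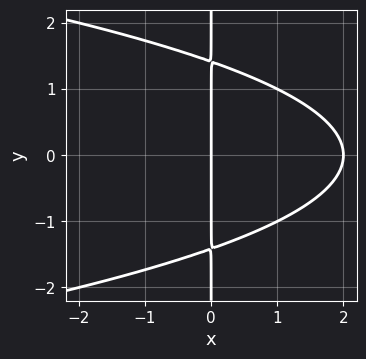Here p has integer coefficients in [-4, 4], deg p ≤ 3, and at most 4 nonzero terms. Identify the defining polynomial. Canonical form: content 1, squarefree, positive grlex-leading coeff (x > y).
First, degree: no degree-2 curve has this shape, so deg p = 3.
Then, symmetries: the y ↦ −y reflection is a symmetry, so y appears only in even powers.
Then, from the axis intercepts and sections: every point of the y-axis in the box is on the curve; among the integer gridlines, it crosses the x-axis at x ∈ {0, 2}.
Finally, matching integer coefficients to the picture gives p.

x*y^2 + x^2 - 2*x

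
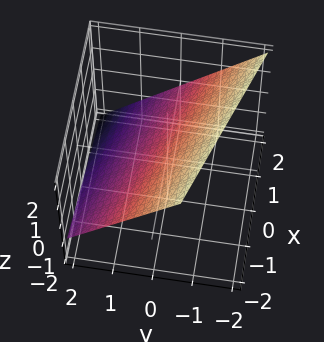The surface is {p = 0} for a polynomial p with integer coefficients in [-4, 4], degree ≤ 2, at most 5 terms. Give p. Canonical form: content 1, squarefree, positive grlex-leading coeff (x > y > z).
1. The degree is 1 — every cross-section is a straight line — this is a plane.
2. From the axis intercepts and sections: it meets the x-axis at x = 2 (among the integer gridlines).
3. Putting this together gives p.

x + 3*y + 3*z - 2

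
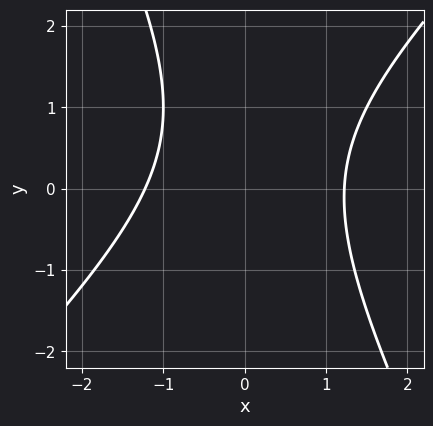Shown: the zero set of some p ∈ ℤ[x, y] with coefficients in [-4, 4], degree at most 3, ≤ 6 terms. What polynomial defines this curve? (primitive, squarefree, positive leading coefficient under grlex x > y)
Degree: a generic line meets the curve in up to 2 points, so deg p = 2.
From the visible intercepts: the curve avoids every integer y-axis point in the box.
Solving for integer coefficients yields p as stated.

2*x^2 - x*y - y^2 + y - 3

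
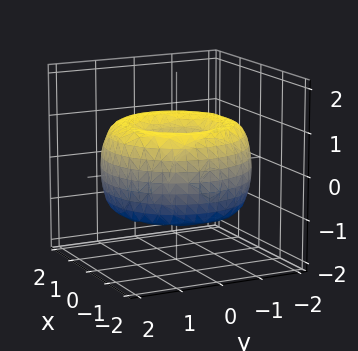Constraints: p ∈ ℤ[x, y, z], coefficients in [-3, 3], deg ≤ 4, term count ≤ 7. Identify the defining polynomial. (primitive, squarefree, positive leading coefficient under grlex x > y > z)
x^4 + 2*x^2*y^2 + y^4 - 3*x^2 - 3*y^2 + 2*z^2

(a) Degree: the shape is more complex than any degree-3 surface, so deg p = 4.
(b) By symmetry, the surface is invariant under rotation about z: p = q(x² + y², z).
(c) From the visible intercepts: it meets the x-axis at x = 0 (among the integer gridlines); one y-axis crossing is at y = 0.
(d) Assembling these constraints gives the stated polynomial.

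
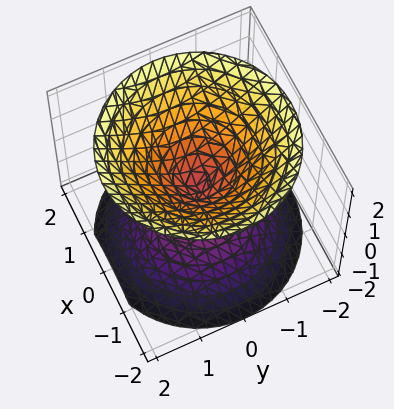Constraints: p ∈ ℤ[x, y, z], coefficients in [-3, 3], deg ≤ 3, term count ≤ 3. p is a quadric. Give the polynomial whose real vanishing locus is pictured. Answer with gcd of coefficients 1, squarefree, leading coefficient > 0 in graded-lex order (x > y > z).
x^2 + y^2 - z^2

The picture has 2 separate pieces. They look like related sheets of one shape, so recover p as a whole.
Degree: a double cone through the origin; a quadric, so deg p = 2.
Symmetries: mirror symmetry z ↦ −z ⇒ only even powers of z; every cross-section ⟂ z is a circle, so x, y appear only via x² + y².
From the visible intercepts: it meets the x-axis at x = 0 (among the integer gridlines); one z-axis crossing is at z = 0; a circular section at z = -1 has radius exactly 1.
Putting this together gives p.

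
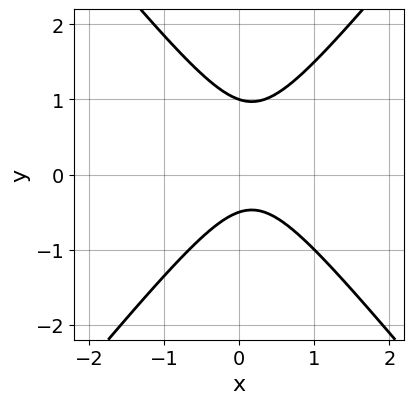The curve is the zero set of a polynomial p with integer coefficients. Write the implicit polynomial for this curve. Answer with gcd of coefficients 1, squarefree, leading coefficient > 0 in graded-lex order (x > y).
3*x^2 - 2*y^2 - x + y + 1

First, the degree is 2 — a generic line meets the curve in up to 2 points.
Then, reading off the gridlines: the curve avoids every integer x-axis point in the box; it crosses the y-axis at the gridline y = 1.
Finally, matching integer coefficients to the picture gives p.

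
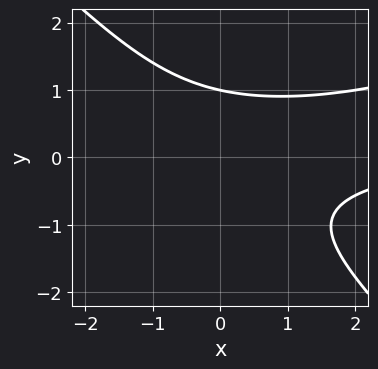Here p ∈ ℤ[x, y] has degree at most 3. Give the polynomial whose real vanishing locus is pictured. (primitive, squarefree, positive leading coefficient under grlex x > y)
x^2*y - 2*x*y^2 - 3*y^3 + 3

First, the degree is 3 — no degree-2 curve has this shape.
Then, reading off the gridlines: no x-intercept at any integer in the box; it crosses the y-axis at the gridline y = 1.
Finally, fitting integer coefficients to these (and the overall shape) gives p.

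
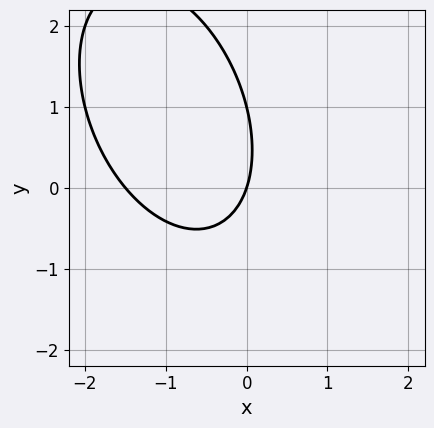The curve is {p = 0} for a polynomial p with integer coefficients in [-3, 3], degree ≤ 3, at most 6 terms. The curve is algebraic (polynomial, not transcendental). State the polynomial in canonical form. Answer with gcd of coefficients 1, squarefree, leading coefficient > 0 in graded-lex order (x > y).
2*x^2 + x*y + y^2 + 3*x - y

deg p = 2. The shape is more complex than any degree-1 curve.
From the axis intercepts and sections: one x-axis crossing is at x = 0; among the integer gridlines, it crosses the y-axis at y ∈ {0, 1}.
Together with the visible shape, these determine p as stated.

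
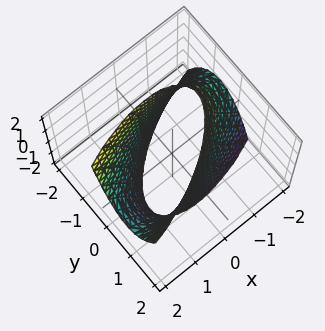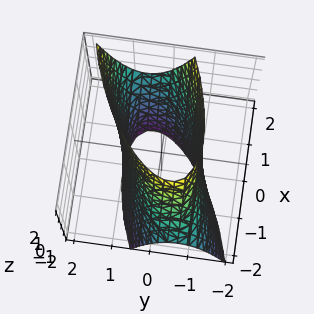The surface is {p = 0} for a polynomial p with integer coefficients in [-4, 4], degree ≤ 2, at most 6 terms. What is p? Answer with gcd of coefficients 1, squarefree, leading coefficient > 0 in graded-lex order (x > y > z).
x^2 - 2*x*y - x*z + 3*y^2 - 3

1. deg p = 2. A generic line meets the surface in up to 2 points.
2. Reading off the gridlines: the y-axis gridline crossings are at y ∈ {-1, 1}; it misses every integer gridline on the z-axis.
3. Solving for integer coefficients yields p as stated.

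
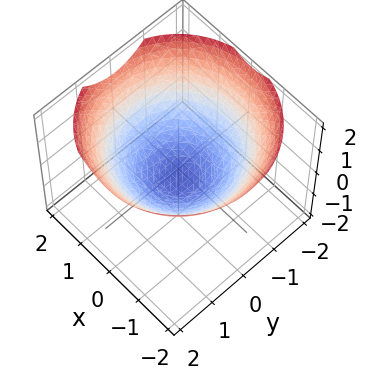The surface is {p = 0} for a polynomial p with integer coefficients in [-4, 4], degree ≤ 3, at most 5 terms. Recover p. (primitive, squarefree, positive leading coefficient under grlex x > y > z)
x^2 + y^2 - 2*z - 1

(a) Degree: no degree-1 surface has this shape, so deg p = 2.
(b) Symmetry: the z-axis is an axis of rotation, so x and y enter only as x² + y².
(c) Observable constraints: a circular section at z = 0 has radius exactly 1; the x-axis gridline crossings are at x ∈ {-1, 1}; the y-axis gridline crossings are at y ∈ {-1, 1}.
(d) Together with the visible shape, these determine p as stated.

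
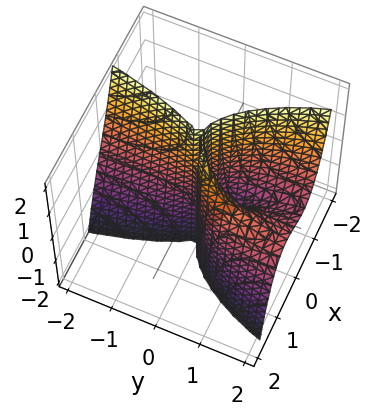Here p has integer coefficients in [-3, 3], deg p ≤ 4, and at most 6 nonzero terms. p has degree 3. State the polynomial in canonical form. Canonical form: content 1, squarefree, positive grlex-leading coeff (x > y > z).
1. Degree: the shape is more complex than any degree-2 surface, so deg p = 3.
2. Observable constraints: every point of the z-axis in the box is on the surface; every point of the y-axis in the box is on the surface; one x-axis crossing is at x = 0.
3. Matching integer coefficients to the picture gives p.

3*x^3 + x*y^2 + y^2*z - 3*x*y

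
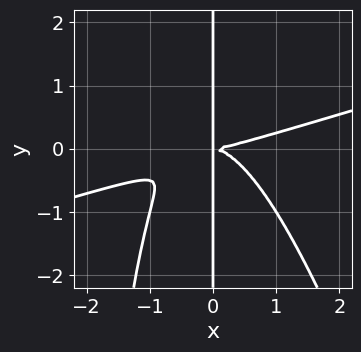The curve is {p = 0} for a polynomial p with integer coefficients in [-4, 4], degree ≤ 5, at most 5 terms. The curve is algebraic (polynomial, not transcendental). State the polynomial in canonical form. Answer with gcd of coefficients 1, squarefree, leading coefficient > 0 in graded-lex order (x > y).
First, deg p = 4.
Next, checking where it meets the axes: the visible y-axis segment lies entirely on the curve.
Finally, together with the visible shape, these determine p as stated.

x^4 - 3*x^3*y - x^2*y^2 - 3*x*y^2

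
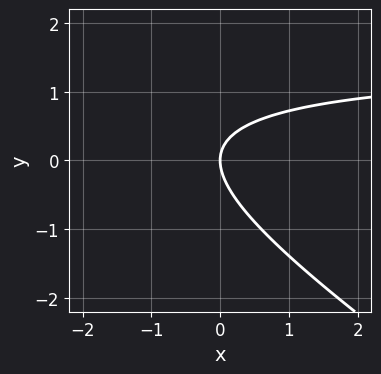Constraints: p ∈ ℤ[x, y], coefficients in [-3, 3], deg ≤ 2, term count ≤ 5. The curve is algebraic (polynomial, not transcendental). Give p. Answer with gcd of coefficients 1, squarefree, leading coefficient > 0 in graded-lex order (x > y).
deg p = 2. A generic line meets the curve in up to 2 points.
From the axis intercepts and sections: one y-axis crossing is at y = 0; one x-axis crossing is at x = 0.
Solving for integer coefficients yields p as stated.

2*x*y + 3*y^2 - 3*x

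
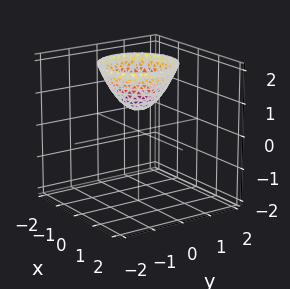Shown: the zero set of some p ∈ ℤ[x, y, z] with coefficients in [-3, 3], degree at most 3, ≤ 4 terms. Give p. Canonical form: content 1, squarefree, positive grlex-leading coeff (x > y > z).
3*x^2 + 3*y^2 - 3*z + 2

(a) deg p = 2. The shape is more complex than any degree-1 surface.
(b) By symmetry, every cross-section ⟂ z is a circle, so x, y appear only via x² + y².
(c) Checking where it meets the axes: a circular section at z = 2 has radius between 1 and 2; the surface avoids every integer x-axis point in the box; it misses every integer gridline on the y-axis.
(d) Matching integer coefficients to the picture gives p.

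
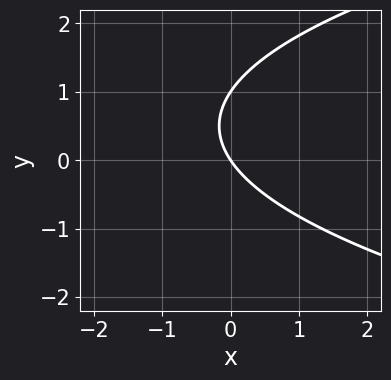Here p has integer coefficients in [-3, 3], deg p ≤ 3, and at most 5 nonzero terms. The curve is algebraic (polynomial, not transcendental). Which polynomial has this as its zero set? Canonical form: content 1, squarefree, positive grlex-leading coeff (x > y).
2*y^2 - 3*x - 2*y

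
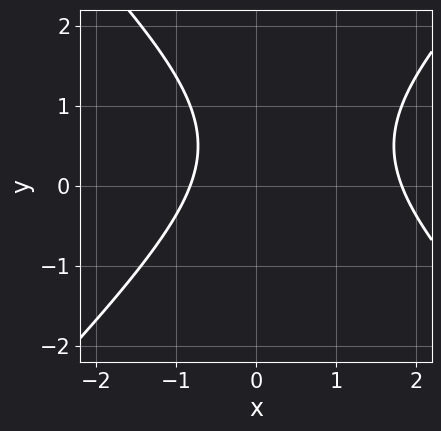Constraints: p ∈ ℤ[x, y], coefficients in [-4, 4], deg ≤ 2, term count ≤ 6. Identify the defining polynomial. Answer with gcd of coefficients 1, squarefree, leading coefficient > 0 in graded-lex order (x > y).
First, deg p = 2. No degree-1 curve has this shape.
Next, from the visible intercepts: no y-intercept at any integer in the box.
Finally, putting this together gives p.

2*x^2 - 2*y^2 - 2*x + 2*y - 3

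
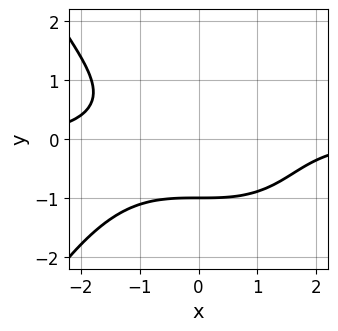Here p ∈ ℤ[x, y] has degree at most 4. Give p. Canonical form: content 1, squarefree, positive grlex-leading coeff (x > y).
First, deg p = 4.
Then, observable constraints: it meets the y-axis at y = -1 (among the integer gridlines); the curve avoids every integer x-axis point in the box.
Finally, putting this together gives p.

x^3*y + 3*y^3 + 3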